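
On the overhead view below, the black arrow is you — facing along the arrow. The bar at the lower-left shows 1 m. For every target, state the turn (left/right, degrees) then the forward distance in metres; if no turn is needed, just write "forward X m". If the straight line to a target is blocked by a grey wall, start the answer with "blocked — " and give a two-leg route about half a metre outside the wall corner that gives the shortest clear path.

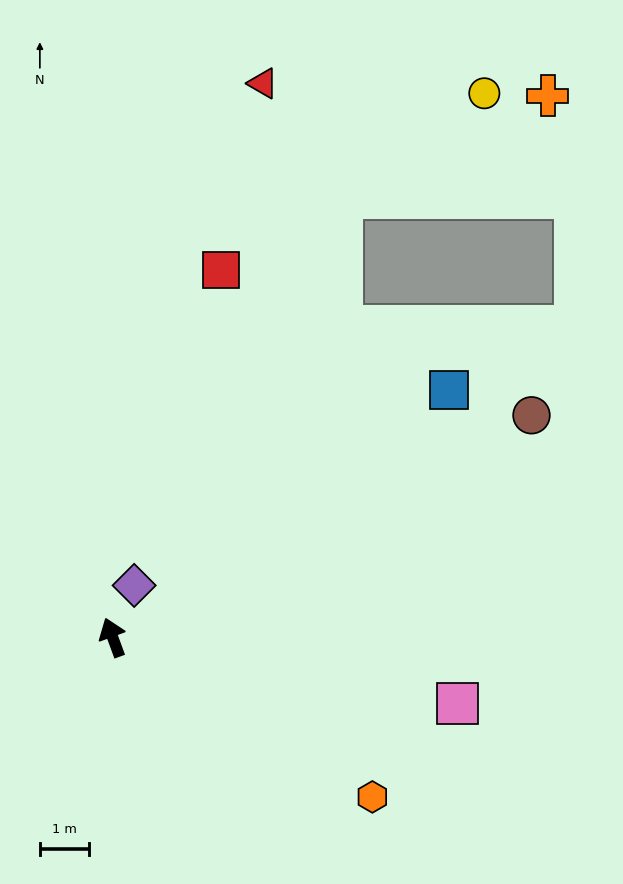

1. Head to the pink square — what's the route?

turn right 121°, forward 7.1 m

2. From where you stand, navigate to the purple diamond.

turn right 43°, forward 1.1 m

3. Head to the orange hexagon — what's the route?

turn right 142°, forward 6.2 m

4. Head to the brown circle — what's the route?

turn right 82°, forward 9.6 m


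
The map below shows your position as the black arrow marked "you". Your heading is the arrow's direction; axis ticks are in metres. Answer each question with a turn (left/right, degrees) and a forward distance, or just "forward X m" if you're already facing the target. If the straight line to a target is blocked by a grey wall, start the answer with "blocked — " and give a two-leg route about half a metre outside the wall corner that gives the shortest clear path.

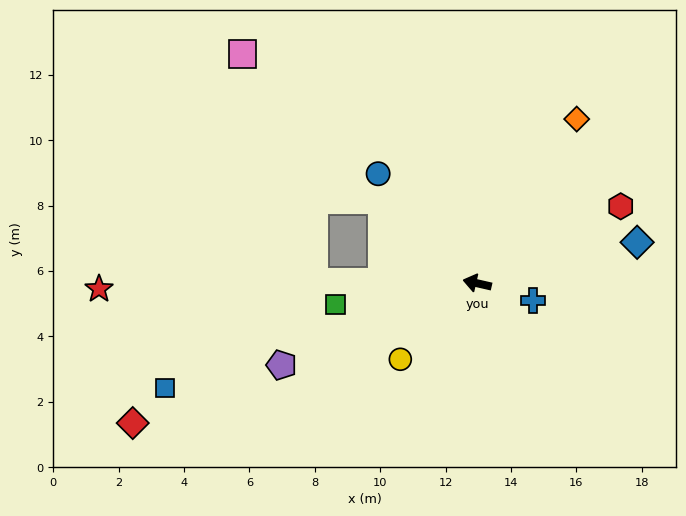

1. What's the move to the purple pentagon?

turn left 36°, forward 6.5 m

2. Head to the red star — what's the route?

turn left 14°, forward 11.6 m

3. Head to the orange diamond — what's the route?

turn right 108°, forward 5.9 m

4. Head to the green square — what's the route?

turn left 21°, forward 4.4 m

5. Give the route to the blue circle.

turn right 35°, forward 4.5 m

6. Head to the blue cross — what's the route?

turn left 176°, forward 1.8 m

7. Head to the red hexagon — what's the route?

turn right 139°, forward 5.0 m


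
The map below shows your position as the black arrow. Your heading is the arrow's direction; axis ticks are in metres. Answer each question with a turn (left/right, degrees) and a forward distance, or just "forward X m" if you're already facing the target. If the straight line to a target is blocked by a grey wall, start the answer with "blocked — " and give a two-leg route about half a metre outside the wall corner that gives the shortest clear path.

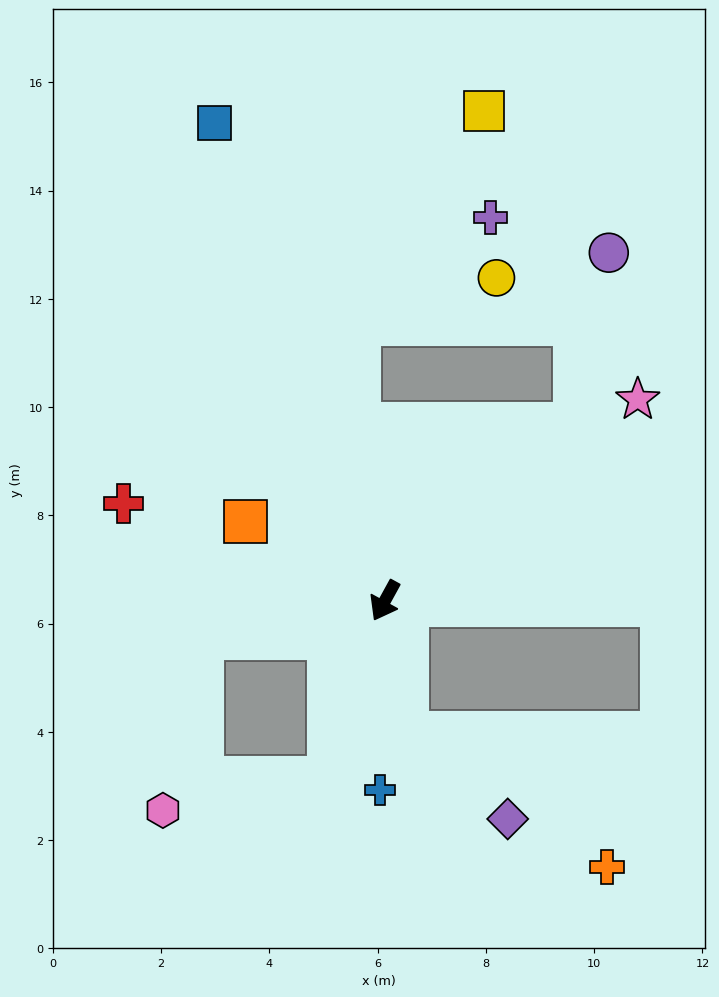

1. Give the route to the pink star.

turn left 157°, forward 6.0 m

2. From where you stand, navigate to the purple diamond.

blocked — turn left 38°, forward 2.5 m, then turn left 41°, forward 2.4 m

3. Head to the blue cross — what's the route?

turn left 27°, forward 3.5 m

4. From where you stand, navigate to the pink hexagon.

blocked — turn left 12°, forward 3.4 m, then turn right 63°, forward 3.1 m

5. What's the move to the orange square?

turn right 91°, forward 3.0 m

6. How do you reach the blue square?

turn right 132°, forward 9.4 m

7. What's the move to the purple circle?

blocked — turn left 161°, forward 4.8 m, then turn left 37°, forward 3.2 m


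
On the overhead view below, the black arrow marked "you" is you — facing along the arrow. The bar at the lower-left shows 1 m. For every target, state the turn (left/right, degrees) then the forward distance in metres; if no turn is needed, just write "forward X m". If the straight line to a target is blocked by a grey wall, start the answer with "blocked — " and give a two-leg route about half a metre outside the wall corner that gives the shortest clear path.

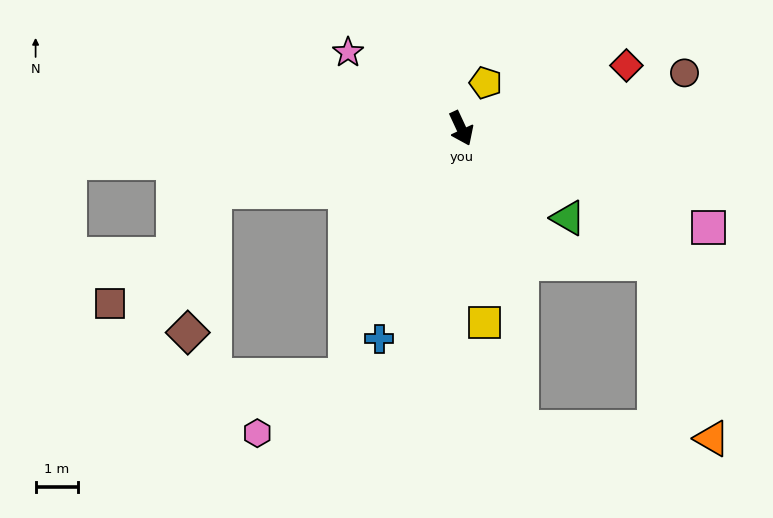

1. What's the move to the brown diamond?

blocked — turn right 101°, forward 6.1 m, then turn left 66°, forward 3.4 m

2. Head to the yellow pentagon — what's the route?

turn left 127°, forward 1.2 m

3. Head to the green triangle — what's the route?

turn left 25°, forward 3.3 m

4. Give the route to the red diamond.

turn left 86°, forward 4.2 m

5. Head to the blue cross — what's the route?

turn right 46°, forward 5.4 m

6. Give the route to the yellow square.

turn right 18°, forward 4.6 m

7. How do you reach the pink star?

turn right 149°, forward 3.2 m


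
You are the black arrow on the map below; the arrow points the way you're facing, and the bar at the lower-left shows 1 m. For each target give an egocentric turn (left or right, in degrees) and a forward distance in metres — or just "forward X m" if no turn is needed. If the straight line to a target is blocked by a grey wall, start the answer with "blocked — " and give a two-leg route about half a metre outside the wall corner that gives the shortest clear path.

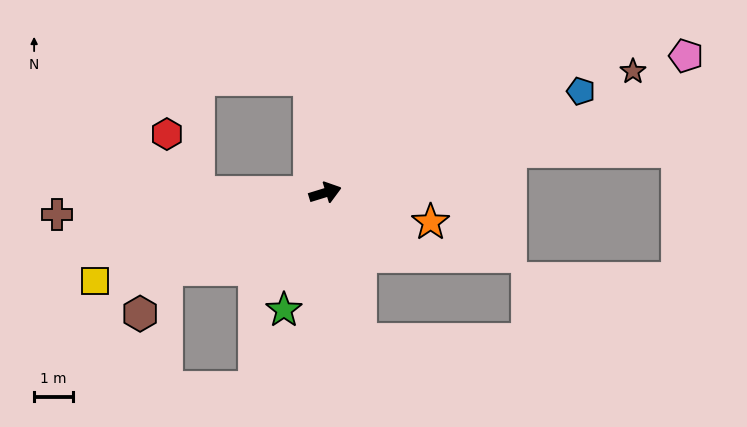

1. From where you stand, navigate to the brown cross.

turn left 167°, forward 7.0 m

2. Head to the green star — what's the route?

turn right 127°, forward 3.2 m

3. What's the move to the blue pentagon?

turn left 5°, forward 7.1 m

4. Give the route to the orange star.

turn right 33°, forward 2.8 m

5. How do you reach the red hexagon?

blocked — turn left 162°, forward 3.3 m, then turn right 60°, forward 1.7 m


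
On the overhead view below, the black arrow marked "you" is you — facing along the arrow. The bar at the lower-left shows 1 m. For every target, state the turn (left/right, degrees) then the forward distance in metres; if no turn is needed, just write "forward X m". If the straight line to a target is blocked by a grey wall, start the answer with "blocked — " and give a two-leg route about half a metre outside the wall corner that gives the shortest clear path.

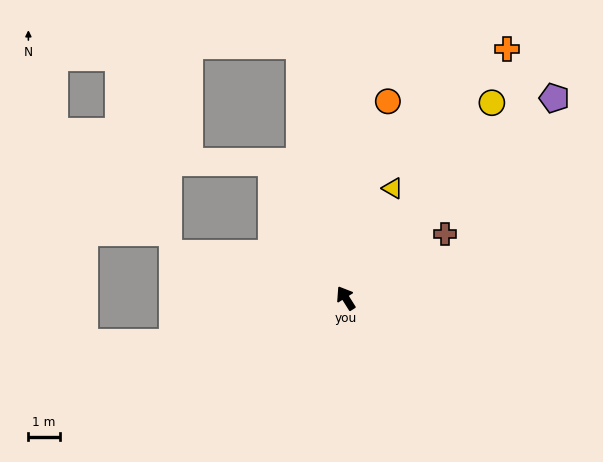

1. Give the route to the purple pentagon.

turn right 78°, forward 9.3 m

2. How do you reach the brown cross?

turn right 89°, forward 3.8 m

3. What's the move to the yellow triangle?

turn right 55°, forward 3.8 m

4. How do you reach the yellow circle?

turn right 69°, forward 7.8 m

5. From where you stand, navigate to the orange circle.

turn right 44°, forward 6.5 m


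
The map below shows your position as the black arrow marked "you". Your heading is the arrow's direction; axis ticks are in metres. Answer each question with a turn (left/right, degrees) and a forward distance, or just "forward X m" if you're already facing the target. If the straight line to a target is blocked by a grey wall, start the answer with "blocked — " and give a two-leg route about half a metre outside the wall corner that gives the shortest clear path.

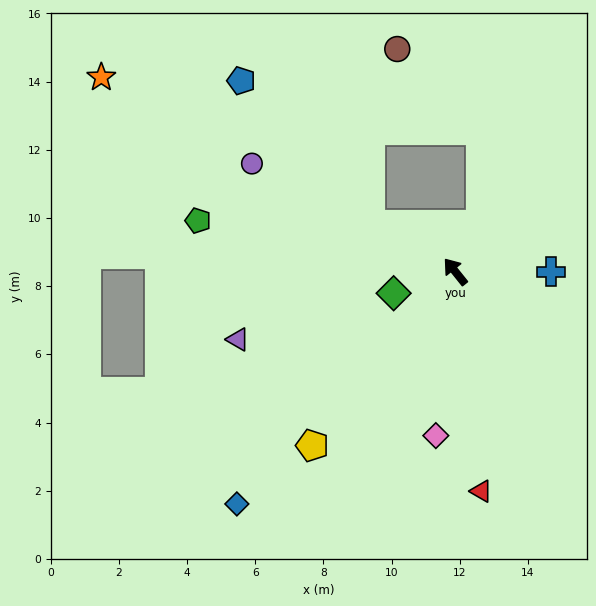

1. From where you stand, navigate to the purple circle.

turn left 23°, forward 6.8 m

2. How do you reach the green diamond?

turn left 71°, forward 1.9 m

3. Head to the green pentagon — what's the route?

turn left 40°, forward 7.7 m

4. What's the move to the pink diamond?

turn left 135°, forward 4.8 m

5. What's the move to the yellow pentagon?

turn left 102°, forward 6.6 m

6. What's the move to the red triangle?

turn left 148°, forward 6.5 m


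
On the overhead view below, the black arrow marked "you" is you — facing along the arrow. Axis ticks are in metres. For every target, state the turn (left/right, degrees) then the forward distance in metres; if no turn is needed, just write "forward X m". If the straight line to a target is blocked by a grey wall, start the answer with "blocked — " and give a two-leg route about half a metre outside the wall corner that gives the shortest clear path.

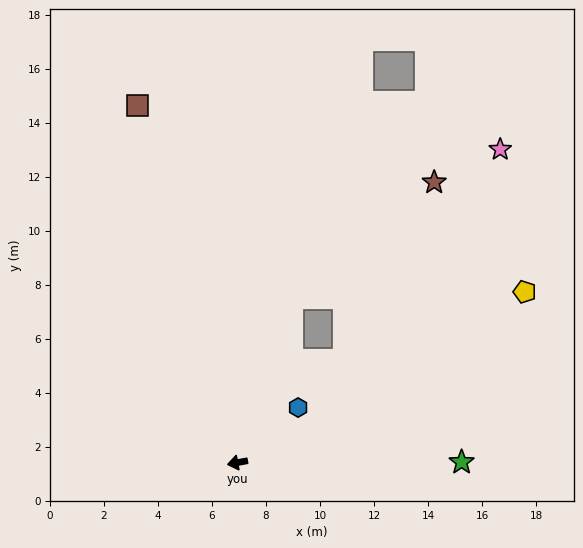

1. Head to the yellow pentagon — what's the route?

turn right 160°, forward 12.4 m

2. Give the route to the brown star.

blocked — turn right 119°, forward 6.4 m, then turn right 32°, forward 6.8 m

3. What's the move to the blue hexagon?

turn right 148°, forward 3.0 m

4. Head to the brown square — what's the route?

turn right 85°, forward 13.7 m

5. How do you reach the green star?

turn left 169°, forward 8.3 m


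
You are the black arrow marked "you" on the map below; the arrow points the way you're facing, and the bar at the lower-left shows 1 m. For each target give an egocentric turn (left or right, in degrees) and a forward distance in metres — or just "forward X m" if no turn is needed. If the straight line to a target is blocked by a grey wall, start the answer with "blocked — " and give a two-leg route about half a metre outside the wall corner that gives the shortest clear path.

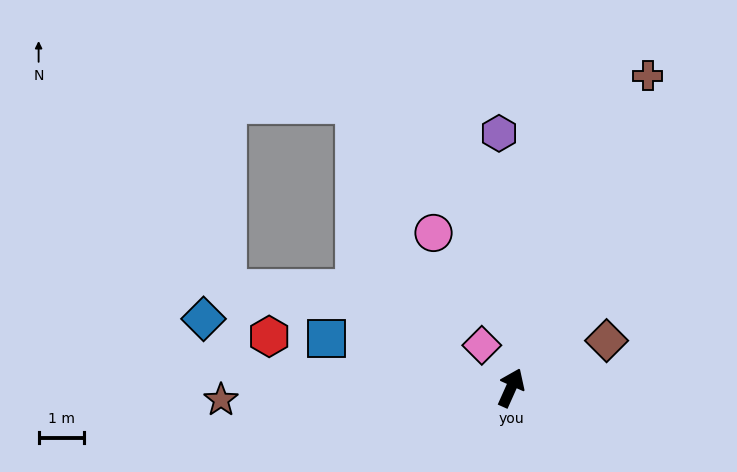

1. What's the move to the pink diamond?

turn left 59°, forward 1.1 m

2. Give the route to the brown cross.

forward 7.4 m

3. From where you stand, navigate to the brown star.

turn left 116°, forward 6.3 m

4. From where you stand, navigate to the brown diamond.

turn right 40°, forward 2.3 m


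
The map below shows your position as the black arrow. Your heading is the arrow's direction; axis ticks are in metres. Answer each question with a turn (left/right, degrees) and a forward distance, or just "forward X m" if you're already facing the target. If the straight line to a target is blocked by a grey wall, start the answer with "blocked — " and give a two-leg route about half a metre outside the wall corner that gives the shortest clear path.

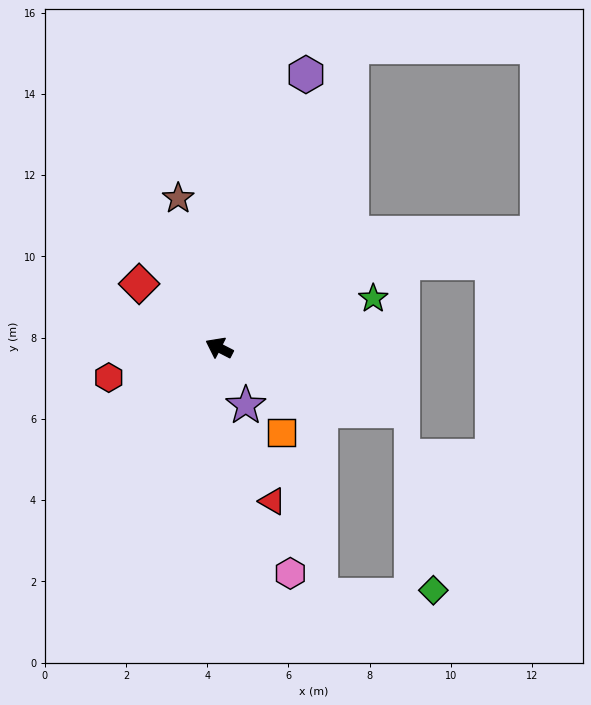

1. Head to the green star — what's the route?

turn right 135°, forward 4.0 m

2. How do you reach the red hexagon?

turn left 42°, forward 2.8 m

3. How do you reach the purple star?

turn left 142°, forward 1.6 m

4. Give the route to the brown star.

turn right 48°, forward 3.8 m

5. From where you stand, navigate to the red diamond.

turn right 11°, forward 2.5 m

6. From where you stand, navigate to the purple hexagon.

turn right 80°, forward 7.1 m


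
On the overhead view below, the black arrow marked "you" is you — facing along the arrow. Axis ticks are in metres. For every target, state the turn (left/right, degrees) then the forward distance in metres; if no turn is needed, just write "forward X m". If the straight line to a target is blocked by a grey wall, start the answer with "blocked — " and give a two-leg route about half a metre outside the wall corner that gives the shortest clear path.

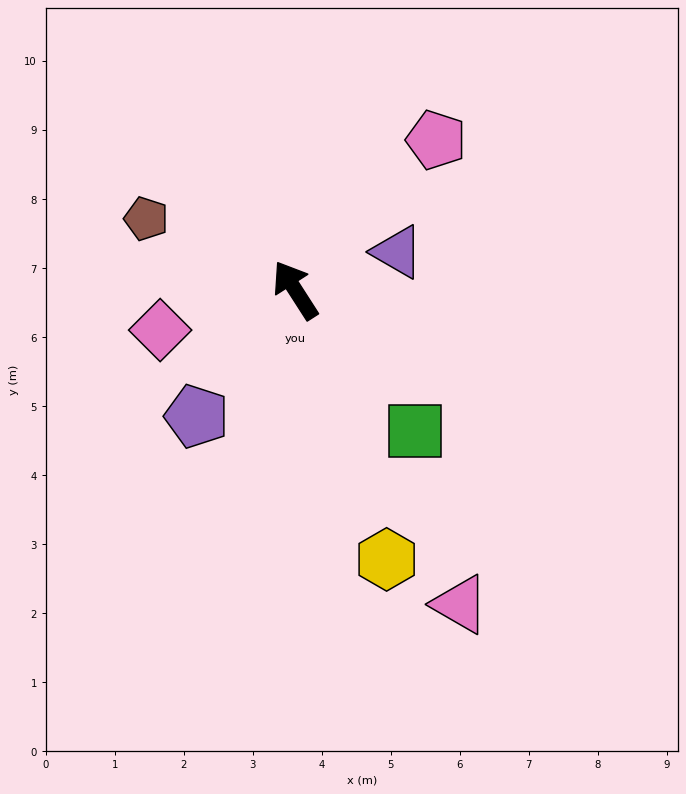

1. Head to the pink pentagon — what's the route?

turn right 76°, forward 3.0 m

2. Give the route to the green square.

turn right 172°, forward 2.7 m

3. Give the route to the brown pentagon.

turn left 32°, forward 2.4 m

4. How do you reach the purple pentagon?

turn left 109°, forward 2.3 m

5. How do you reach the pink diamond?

turn left 74°, forward 2.0 m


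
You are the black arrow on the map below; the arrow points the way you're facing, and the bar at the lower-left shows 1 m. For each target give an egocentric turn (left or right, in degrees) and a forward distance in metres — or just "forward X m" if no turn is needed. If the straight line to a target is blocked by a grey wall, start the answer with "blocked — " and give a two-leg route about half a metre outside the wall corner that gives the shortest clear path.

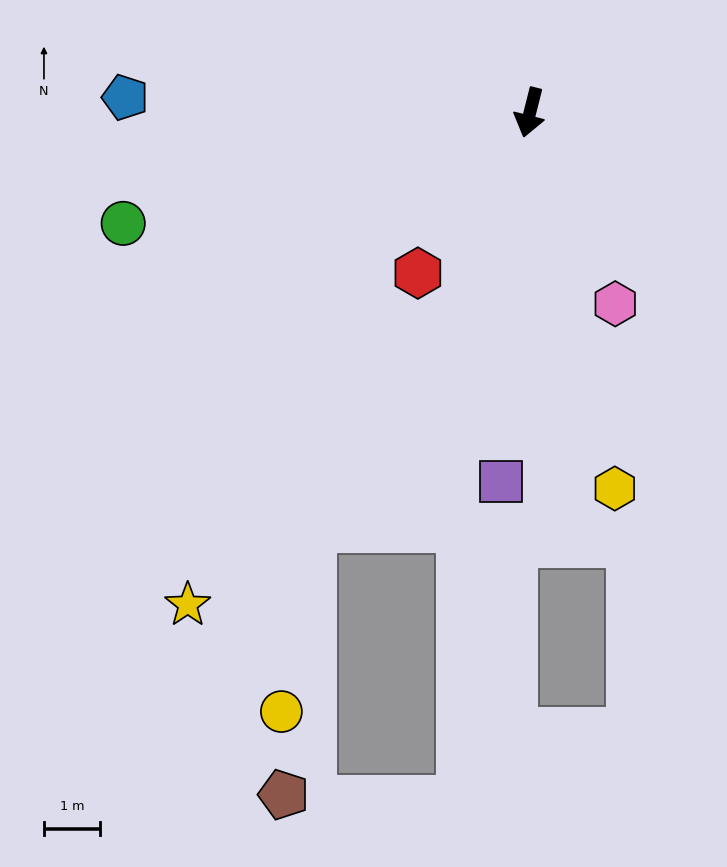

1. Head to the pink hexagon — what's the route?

turn left 38°, forward 3.7 m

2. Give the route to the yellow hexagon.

turn left 27°, forward 6.8 m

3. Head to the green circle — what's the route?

turn right 61°, forward 7.5 m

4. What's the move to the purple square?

turn left 10°, forward 6.6 m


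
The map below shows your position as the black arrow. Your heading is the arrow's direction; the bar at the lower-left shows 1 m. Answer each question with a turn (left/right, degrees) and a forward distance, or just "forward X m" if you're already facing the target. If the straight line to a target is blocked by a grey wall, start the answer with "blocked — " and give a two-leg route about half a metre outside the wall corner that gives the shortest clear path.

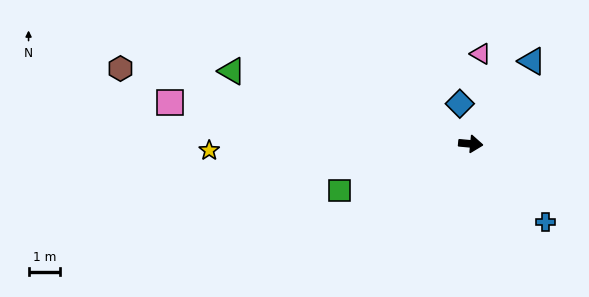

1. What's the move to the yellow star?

turn right 173°, forward 8.3 m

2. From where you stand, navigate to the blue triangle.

turn left 59°, forward 3.3 m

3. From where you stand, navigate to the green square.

turn right 155°, forward 4.4 m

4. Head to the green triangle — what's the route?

turn left 168°, forward 7.9 m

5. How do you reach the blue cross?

turn right 41°, forward 3.4 m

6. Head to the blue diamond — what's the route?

turn left 110°, forward 1.3 m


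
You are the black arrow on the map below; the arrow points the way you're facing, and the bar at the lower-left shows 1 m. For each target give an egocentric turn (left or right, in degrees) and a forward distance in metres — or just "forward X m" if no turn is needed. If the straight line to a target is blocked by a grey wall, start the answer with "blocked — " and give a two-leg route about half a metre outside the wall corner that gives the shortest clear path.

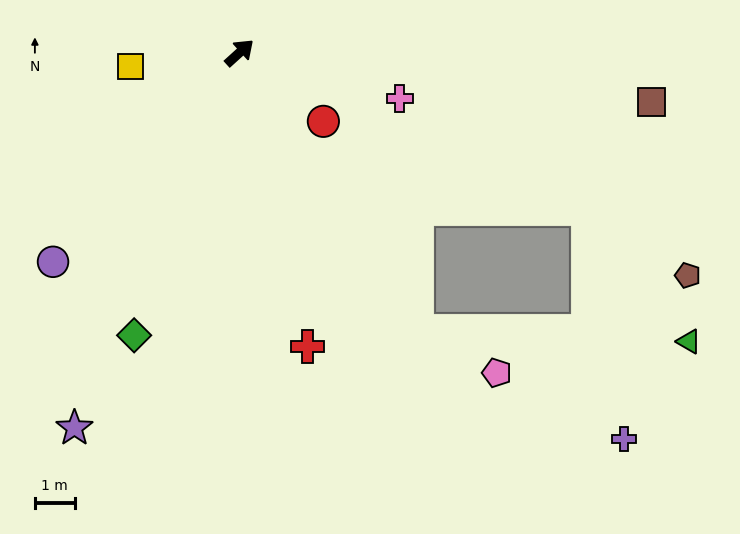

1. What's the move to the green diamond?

turn right 153°, forward 7.6 m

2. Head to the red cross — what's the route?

turn right 119°, forward 7.6 m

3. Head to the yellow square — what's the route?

turn left 145°, forward 2.8 m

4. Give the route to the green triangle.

blocked — turn right 66°, forward 9.6 m, then turn right 29°, forward 4.2 m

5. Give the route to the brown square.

turn right 49°, forward 10.5 m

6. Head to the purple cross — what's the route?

blocked — turn right 66°, forward 9.6 m, then turn right 57°, forward 5.9 m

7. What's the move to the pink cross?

turn right 58°, forward 4.2 m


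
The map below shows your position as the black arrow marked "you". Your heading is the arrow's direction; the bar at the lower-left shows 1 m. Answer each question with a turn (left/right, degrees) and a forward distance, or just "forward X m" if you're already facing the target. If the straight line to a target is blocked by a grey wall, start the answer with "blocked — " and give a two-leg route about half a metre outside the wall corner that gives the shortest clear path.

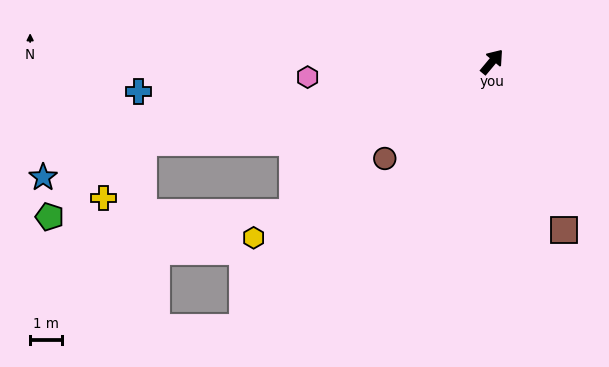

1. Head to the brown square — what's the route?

turn right 117°, forward 5.7 m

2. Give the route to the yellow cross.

blocked — turn left 143°, forward 11.1 m, then turn left 41°, forward 2.1 m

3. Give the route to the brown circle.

turn left 172°, forward 4.5 m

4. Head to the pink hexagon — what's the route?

turn left 135°, forward 5.8 m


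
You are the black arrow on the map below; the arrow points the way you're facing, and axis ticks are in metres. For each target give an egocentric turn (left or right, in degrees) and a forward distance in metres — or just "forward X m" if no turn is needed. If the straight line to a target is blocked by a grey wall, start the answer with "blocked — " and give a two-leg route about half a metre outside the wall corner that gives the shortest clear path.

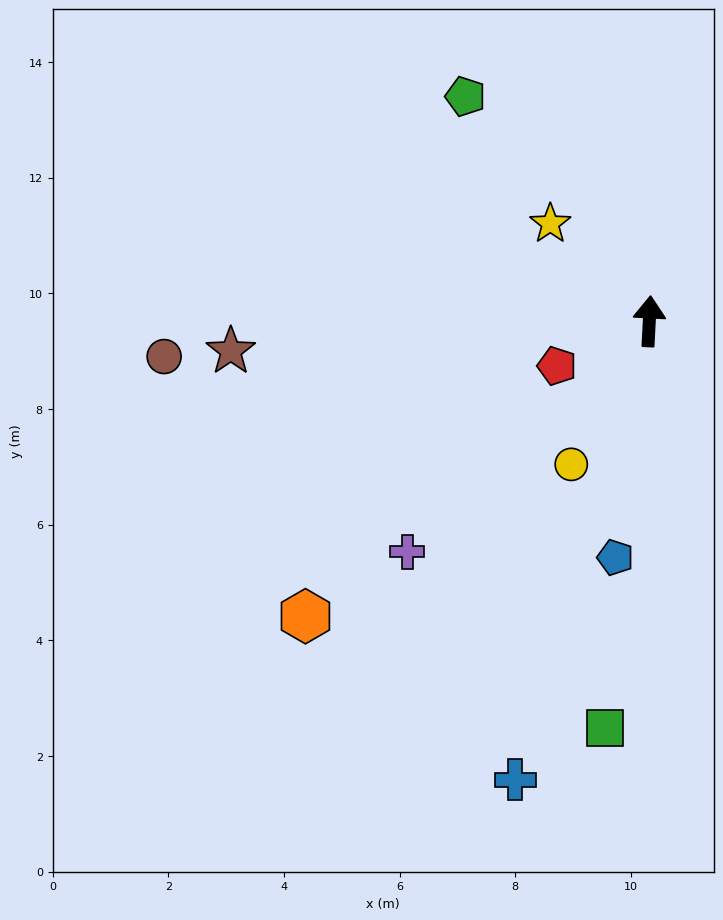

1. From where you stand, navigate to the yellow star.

turn left 48°, forward 2.4 m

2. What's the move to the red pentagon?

turn left 119°, forward 1.8 m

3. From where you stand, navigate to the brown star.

turn left 97°, forward 7.3 m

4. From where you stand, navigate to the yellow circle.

turn left 154°, forward 2.8 m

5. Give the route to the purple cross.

turn left 137°, forward 5.8 m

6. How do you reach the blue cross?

turn left 167°, forward 8.3 m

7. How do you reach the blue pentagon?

turn left 175°, forward 4.1 m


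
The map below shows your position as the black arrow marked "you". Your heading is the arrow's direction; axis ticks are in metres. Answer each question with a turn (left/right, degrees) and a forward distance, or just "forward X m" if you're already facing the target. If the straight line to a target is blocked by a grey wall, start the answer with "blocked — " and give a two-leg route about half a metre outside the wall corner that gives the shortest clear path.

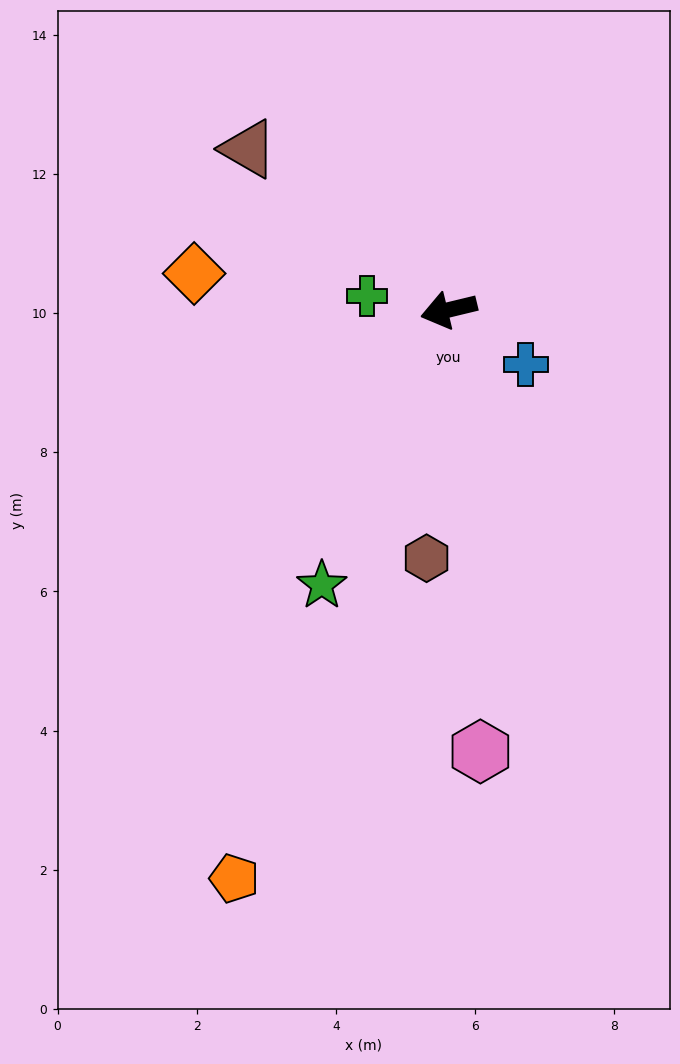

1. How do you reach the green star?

turn left 52°, forward 4.4 m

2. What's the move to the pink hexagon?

turn left 81°, forward 6.4 m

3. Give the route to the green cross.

turn right 23°, forward 1.2 m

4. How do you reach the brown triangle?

turn right 52°, forward 3.7 m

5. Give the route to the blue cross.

turn left 131°, forward 1.4 m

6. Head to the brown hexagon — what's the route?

turn left 71°, forward 3.6 m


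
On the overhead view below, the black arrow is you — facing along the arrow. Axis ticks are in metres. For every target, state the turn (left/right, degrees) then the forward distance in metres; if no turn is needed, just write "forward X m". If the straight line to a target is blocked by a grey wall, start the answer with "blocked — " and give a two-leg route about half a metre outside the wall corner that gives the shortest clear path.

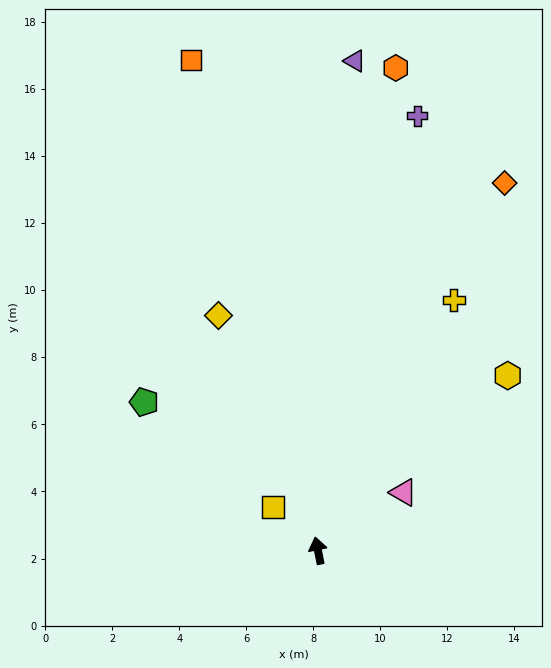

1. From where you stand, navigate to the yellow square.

turn left 34°, forward 1.9 m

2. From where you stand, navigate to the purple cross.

turn right 24°, forward 13.3 m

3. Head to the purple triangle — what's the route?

turn right 16°, forward 14.6 m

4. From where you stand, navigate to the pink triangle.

turn right 67°, forward 3.1 m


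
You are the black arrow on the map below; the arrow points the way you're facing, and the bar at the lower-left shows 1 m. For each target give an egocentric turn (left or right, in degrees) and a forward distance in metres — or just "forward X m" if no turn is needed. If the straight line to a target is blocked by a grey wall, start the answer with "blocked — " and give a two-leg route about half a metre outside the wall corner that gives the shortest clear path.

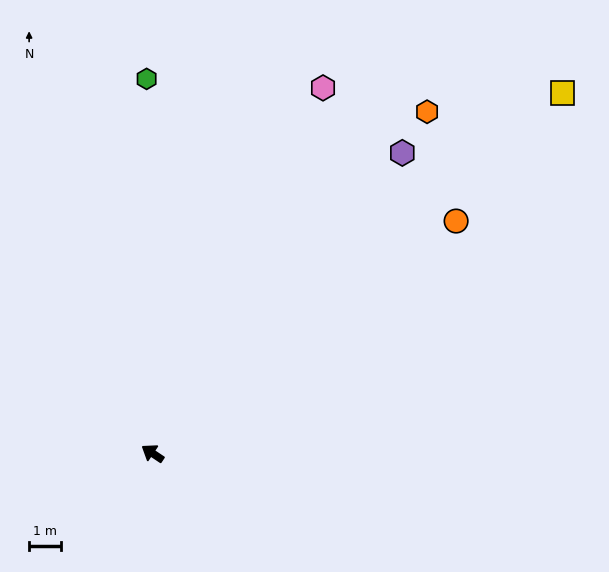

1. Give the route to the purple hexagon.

turn right 96°, forward 12.2 m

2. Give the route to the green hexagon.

turn right 55°, forward 11.7 m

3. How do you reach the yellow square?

turn right 105°, forward 17.1 m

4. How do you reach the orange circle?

turn right 109°, forward 12.0 m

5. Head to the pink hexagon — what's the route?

turn right 81°, forward 12.6 m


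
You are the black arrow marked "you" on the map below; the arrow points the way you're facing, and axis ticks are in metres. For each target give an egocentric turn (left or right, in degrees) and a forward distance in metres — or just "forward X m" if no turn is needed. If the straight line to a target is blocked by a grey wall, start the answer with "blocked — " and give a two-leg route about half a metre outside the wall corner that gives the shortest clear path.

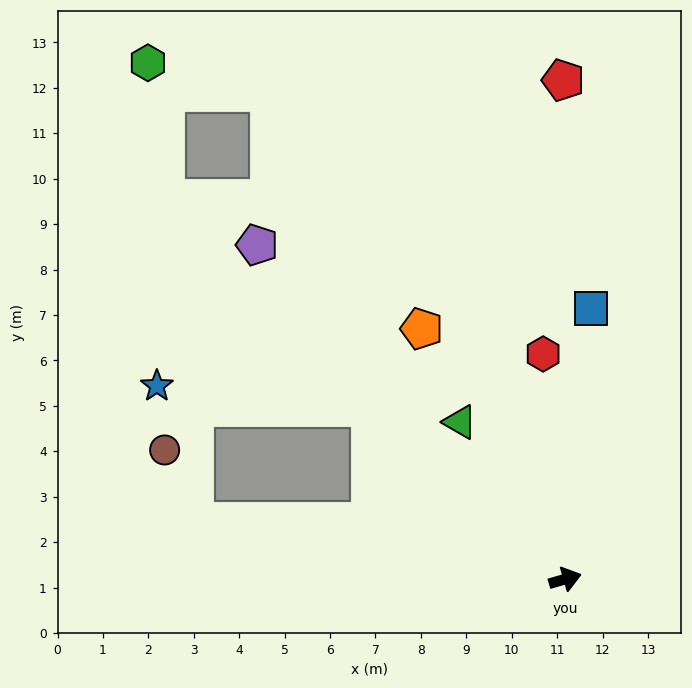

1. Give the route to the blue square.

turn left 68°, forward 6.0 m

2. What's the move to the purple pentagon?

turn left 116°, forward 10.0 m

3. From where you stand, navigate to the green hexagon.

blocked — turn left 120°, forward 12.1 m, then turn right 39°, forward 3.0 m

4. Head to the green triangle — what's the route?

turn left 108°, forward 4.2 m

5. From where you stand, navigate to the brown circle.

blocked — turn left 155°, forward 8.3 m, then turn right 58°, forward 1.7 m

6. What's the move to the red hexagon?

turn left 79°, forward 5.0 m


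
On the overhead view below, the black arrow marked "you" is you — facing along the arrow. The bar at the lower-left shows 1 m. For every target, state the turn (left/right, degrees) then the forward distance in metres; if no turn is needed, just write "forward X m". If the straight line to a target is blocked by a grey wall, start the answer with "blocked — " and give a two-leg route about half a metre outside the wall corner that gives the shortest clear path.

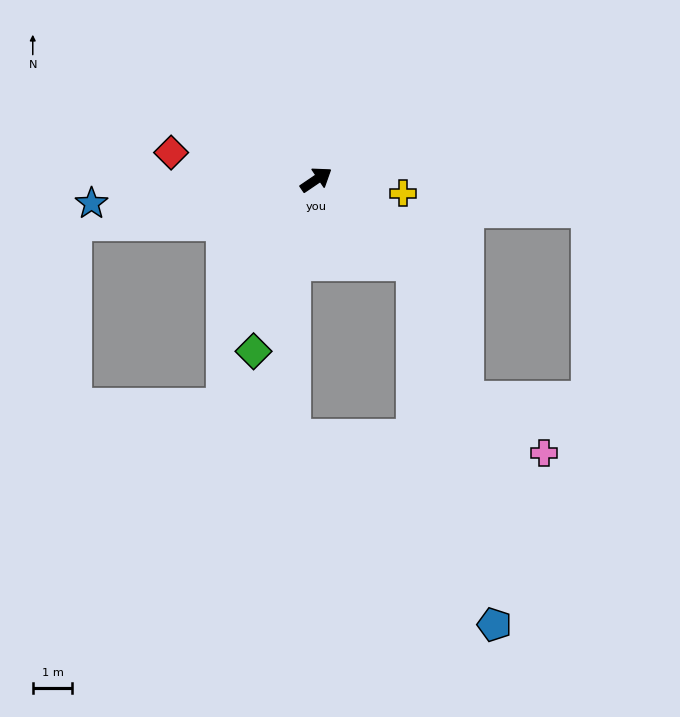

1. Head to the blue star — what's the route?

turn left 152°, forward 5.7 m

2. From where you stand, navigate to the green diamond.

turn right 144°, forward 4.6 m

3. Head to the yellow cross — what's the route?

turn right 43°, forward 2.2 m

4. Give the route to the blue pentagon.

blocked — turn right 75°, forward 3.2 m, then turn right 36°, forward 9.4 m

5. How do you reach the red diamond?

turn left 135°, forward 3.7 m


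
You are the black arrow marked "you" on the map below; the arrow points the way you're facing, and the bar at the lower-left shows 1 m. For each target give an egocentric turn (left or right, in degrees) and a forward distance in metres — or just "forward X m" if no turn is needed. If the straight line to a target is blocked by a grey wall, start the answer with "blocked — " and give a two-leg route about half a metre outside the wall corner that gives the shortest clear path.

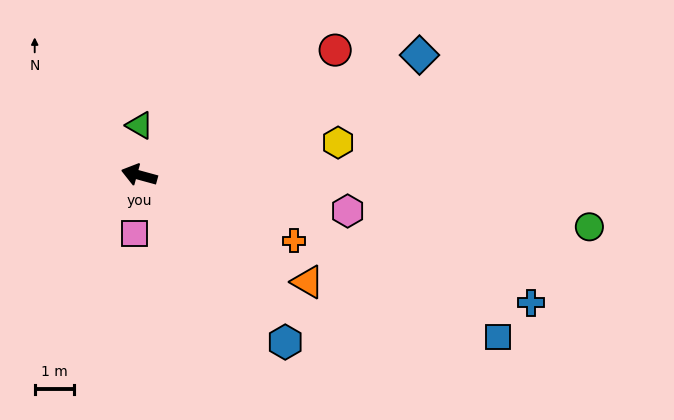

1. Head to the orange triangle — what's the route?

turn left 163°, forward 5.1 m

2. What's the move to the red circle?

turn right 132°, forward 5.9 m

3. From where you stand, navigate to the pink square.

turn left 100°, forward 1.5 m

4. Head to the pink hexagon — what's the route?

turn right 174°, forward 5.4 m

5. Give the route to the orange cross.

turn left 172°, forward 4.3 m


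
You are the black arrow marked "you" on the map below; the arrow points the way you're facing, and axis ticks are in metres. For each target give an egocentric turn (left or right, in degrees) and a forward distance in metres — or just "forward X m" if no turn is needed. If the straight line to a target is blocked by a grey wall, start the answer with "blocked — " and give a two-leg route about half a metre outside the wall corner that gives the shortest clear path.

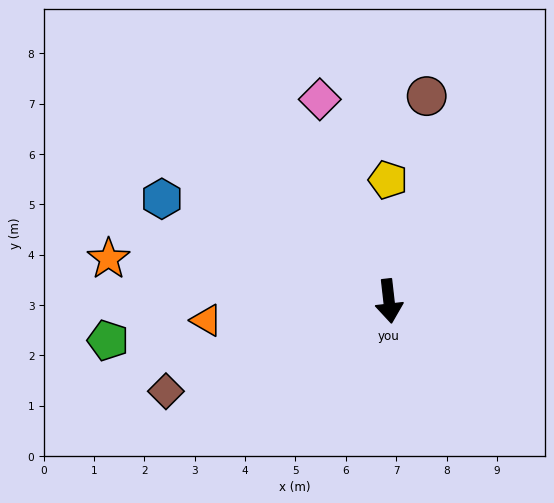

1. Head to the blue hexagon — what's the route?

turn right 121°, forward 4.9 m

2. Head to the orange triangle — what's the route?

turn right 90°, forward 3.6 m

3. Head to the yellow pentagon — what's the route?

turn left 174°, forward 2.4 m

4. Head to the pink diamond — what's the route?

turn right 168°, forward 4.2 m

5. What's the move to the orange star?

turn right 105°, forward 5.6 m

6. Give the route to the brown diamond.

turn right 74°, forward 4.8 m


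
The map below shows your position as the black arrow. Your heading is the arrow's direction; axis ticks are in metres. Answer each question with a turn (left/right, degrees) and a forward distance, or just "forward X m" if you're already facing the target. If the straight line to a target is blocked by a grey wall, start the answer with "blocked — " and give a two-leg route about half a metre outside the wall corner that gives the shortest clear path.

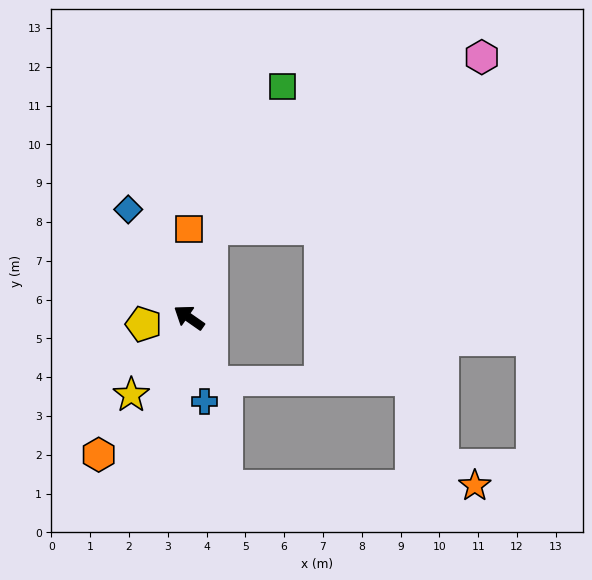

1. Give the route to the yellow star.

turn left 88°, forward 2.5 m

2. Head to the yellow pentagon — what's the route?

turn left 43°, forward 1.2 m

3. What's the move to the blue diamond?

turn right 26°, forward 3.2 m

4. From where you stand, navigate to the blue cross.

turn left 135°, forward 2.2 m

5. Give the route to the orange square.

turn right 55°, forward 2.3 m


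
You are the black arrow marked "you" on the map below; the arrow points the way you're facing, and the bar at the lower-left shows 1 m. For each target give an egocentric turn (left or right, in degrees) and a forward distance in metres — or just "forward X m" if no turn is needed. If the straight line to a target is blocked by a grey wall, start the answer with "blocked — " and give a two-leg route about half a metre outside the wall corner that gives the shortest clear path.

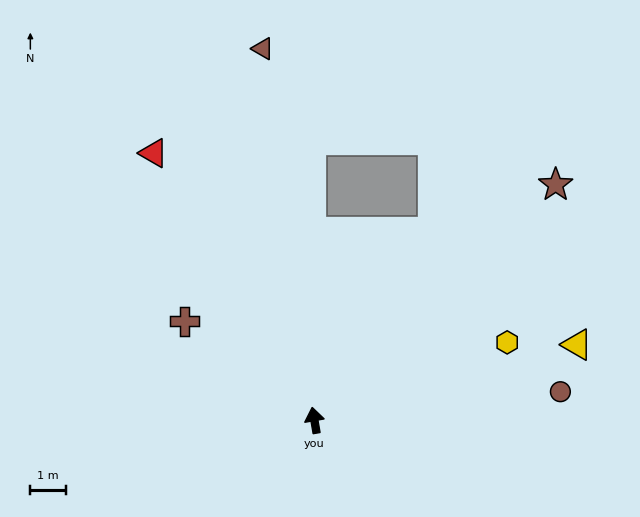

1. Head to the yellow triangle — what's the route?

turn right 84°, forward 7.7 m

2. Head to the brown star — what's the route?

turn right 55°, forward 9.5 m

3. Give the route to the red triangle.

turn left 21°, forward 8.8 m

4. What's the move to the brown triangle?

forward 10.5 m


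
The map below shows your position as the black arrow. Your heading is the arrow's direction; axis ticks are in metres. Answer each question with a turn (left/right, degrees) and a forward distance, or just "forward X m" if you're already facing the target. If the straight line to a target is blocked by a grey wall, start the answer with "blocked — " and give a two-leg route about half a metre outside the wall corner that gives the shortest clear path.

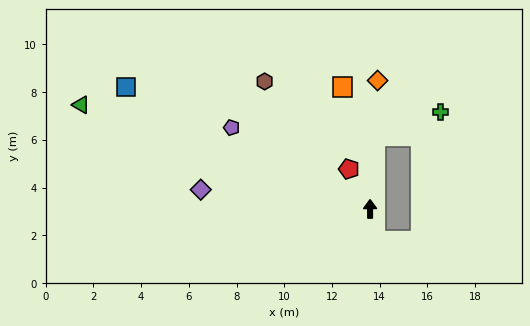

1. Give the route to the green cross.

blocked — turn right 4°, forward 3.1 m, then turn right 66°, forward 2.9 m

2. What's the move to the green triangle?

turn left 70°, forward 12.9 m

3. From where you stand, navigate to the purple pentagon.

turn left 59°, forward 6.7 m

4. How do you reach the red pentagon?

turn left 28°, forward 1.9 m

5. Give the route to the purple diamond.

turn left 83°, forward 7.1 m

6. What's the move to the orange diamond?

turn right 4°, forward 5.4 m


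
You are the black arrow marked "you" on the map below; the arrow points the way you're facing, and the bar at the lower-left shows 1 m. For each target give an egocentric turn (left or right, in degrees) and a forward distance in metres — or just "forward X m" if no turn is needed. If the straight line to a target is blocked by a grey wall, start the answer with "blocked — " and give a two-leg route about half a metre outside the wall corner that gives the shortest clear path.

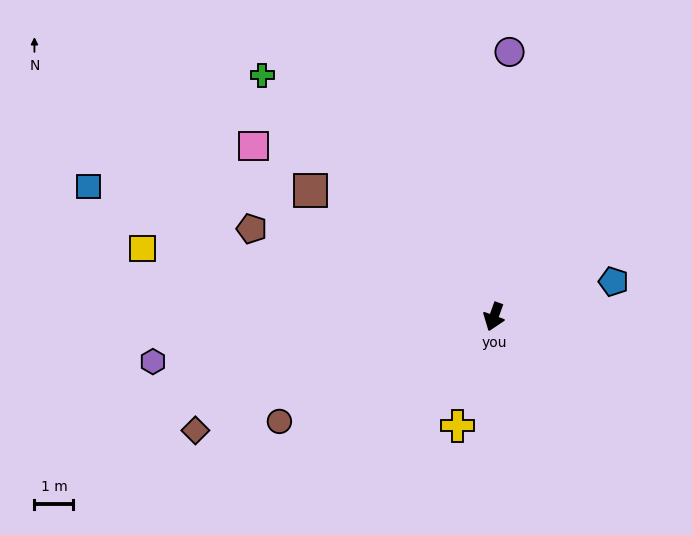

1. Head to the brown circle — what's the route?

turn right 44°, forward 6.1 m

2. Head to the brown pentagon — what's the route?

turn right 90°, forward 6.6 m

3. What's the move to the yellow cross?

forward 3.0 m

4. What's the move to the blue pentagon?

turn left 126°, forward 3.2 m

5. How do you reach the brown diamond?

turn right 49°, forward 8.2 m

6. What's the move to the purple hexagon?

turn right 63°, forward 8.8 m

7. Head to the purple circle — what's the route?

turn right 164°, forward 6.8 m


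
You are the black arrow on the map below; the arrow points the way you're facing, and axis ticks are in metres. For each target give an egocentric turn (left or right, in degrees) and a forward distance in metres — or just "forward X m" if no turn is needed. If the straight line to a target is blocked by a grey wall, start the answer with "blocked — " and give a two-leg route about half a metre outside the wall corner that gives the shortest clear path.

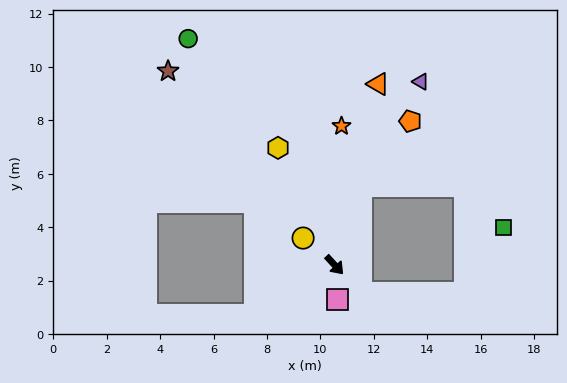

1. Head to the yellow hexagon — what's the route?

turn left 163°, forward 4.9 m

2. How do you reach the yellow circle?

turn right 173°, forward 1.6 m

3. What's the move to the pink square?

turn right 38°, forward 1.3 m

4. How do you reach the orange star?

turn left 135°, forward 5.2 m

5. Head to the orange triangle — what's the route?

turn left 124°, forward 7.0 m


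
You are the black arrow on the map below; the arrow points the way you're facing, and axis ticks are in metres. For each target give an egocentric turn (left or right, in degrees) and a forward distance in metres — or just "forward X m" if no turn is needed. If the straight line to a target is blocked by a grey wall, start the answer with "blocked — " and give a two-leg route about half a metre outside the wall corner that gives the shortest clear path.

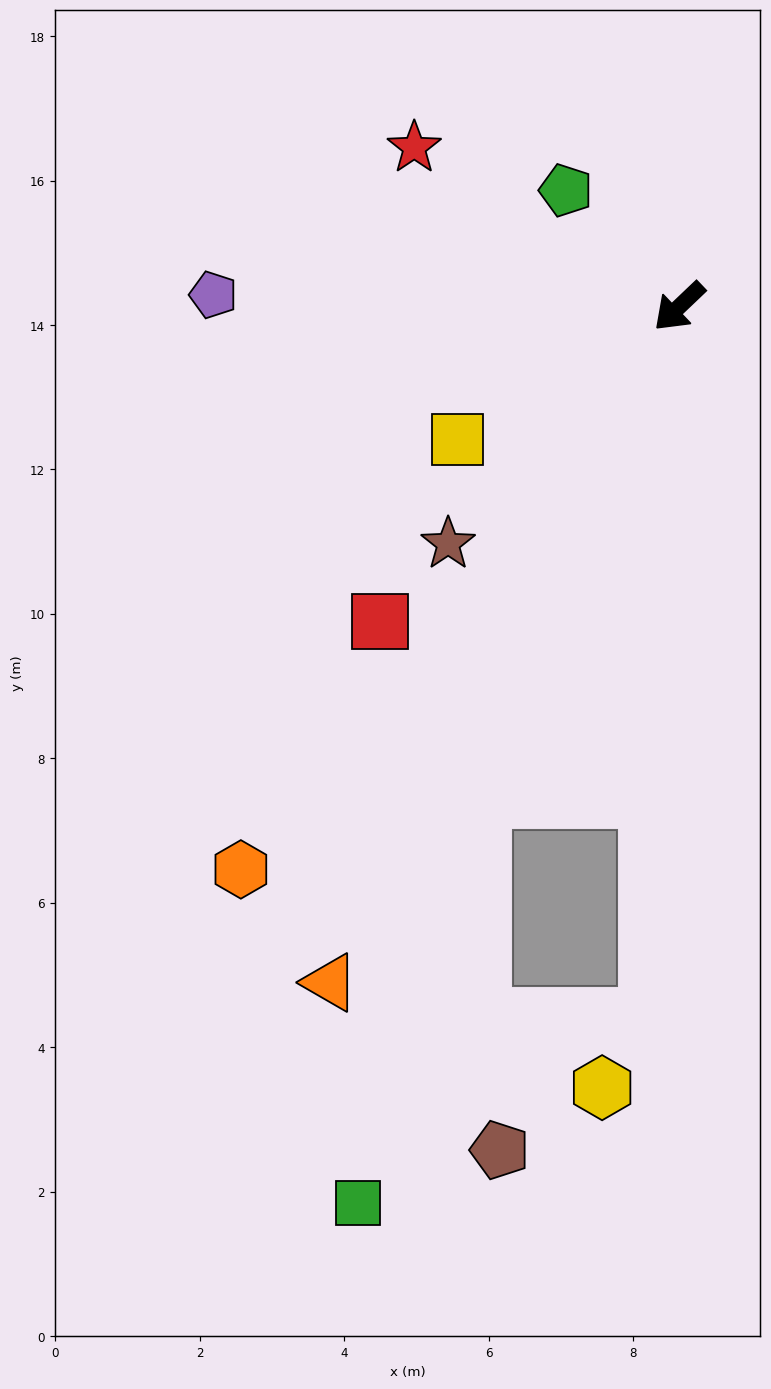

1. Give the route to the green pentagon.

turn right 89°, forward 2.2 m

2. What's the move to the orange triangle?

turn left 19°, forward 10.5 m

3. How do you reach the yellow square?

turn right 13°, forward 3.6 m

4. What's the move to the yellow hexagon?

blocked — turn left 44°, forward 9.9 m, then turn right 32°, forward 1.2 m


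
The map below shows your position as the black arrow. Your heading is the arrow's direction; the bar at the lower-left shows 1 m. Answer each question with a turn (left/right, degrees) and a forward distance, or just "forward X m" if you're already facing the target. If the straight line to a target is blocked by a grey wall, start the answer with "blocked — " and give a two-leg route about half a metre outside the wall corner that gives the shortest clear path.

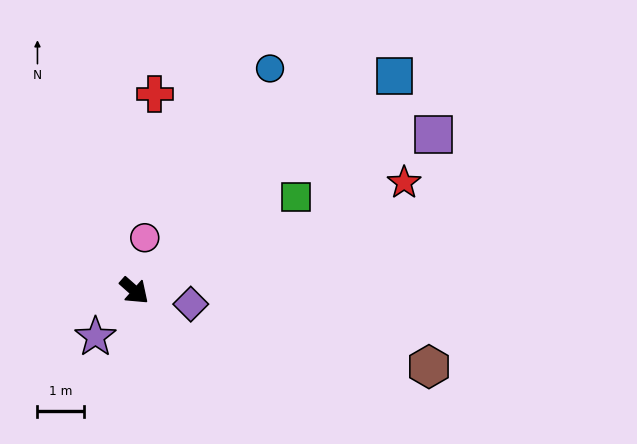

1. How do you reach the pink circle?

turn left 120°, forward 1.2 m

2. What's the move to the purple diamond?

turn left 28°, forward 1.3 m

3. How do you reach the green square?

turn left 72°, forward 4.0 m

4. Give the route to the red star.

turn left 63°, forward 6.3 m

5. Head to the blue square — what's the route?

turn left 81°, forward 7.3 m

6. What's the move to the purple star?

turn right 89°, forward 1.3 m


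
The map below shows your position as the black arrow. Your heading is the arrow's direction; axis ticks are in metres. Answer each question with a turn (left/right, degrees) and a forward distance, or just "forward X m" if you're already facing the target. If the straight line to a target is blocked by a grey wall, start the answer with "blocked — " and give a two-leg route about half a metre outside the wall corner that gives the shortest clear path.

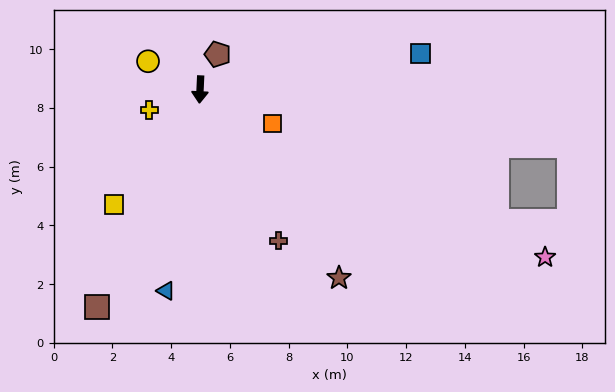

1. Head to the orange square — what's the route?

turn left 67°, forward 2.7 m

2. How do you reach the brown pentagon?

turn left 156°, forward 1.3 m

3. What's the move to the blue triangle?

turn right 7°, forward 6.9 m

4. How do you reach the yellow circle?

turn right 116°, forward 2.0 m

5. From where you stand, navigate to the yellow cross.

turn right 65°, forward 1.9 m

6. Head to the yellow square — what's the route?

turn right 34°, forward 4.9 m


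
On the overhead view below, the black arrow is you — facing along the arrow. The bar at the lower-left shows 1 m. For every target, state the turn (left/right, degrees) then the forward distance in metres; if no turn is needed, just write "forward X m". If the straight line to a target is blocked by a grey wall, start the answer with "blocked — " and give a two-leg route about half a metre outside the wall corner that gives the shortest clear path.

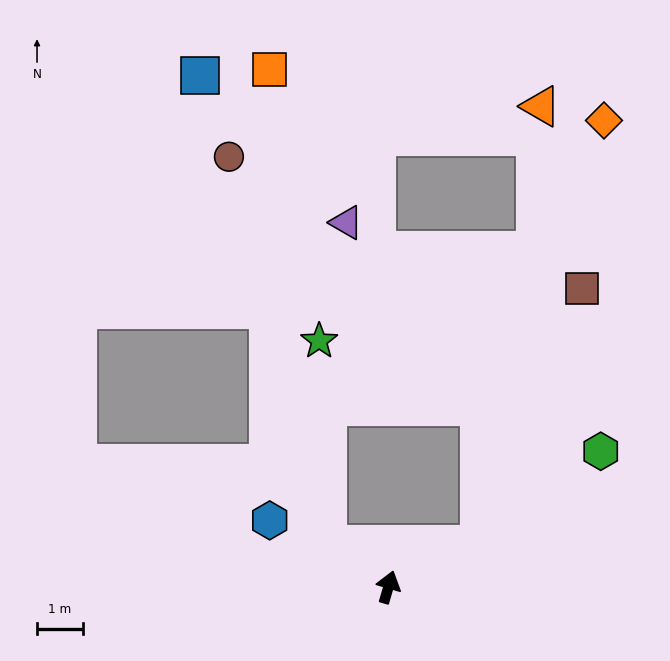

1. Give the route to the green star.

blocked — turn left 72°, forward 1.6 m, then turn right 54°, forward 4.5 m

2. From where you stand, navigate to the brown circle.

blocked — turn left 72°, forward 1.6 m, then turn right 42°, forward 8.8 m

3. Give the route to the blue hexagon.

turn left 77°, forward 3.0 m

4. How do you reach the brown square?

blocked — turn right 49°, forward 2.2 m, then turn left 43°, forward 6.0 m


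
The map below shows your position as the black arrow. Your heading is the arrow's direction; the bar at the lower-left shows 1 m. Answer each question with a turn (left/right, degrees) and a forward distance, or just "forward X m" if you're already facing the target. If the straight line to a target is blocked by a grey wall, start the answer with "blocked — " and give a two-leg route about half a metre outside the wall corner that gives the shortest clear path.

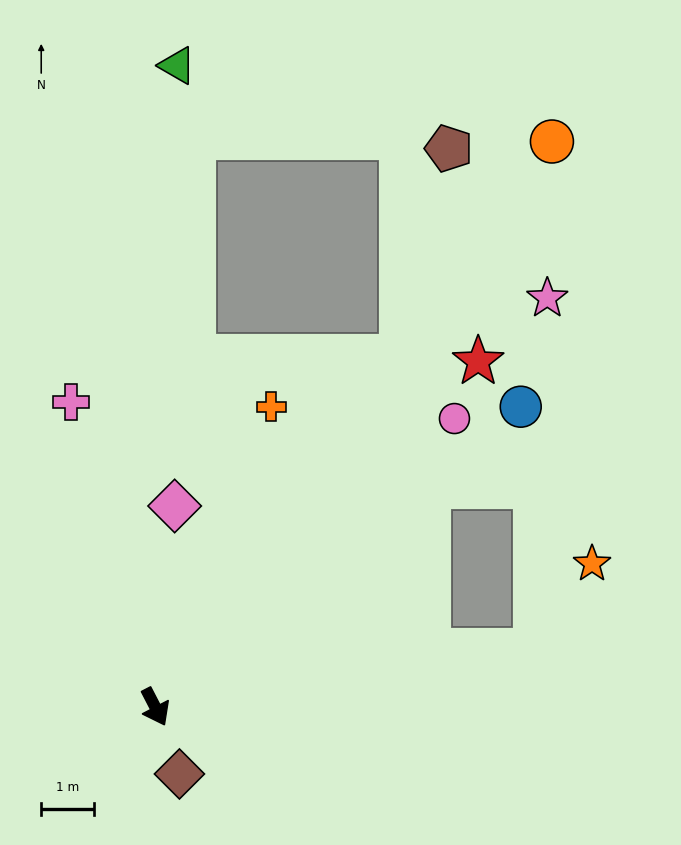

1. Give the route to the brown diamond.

turn right 7°, forward 1.4 m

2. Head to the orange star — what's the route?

blocked — turn left 71°, forward 7.3 m, then turn left 49°, forward 2.0 m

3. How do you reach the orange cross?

turn left 131°, forward 6.1 m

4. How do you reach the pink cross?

turn left 168°, forward 6.0 m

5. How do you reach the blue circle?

turn left 102°, forward 9.0 m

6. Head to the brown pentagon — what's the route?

blocked — turn left 117°, forward 8.1 m, then turn left 23°, forward 4.1 m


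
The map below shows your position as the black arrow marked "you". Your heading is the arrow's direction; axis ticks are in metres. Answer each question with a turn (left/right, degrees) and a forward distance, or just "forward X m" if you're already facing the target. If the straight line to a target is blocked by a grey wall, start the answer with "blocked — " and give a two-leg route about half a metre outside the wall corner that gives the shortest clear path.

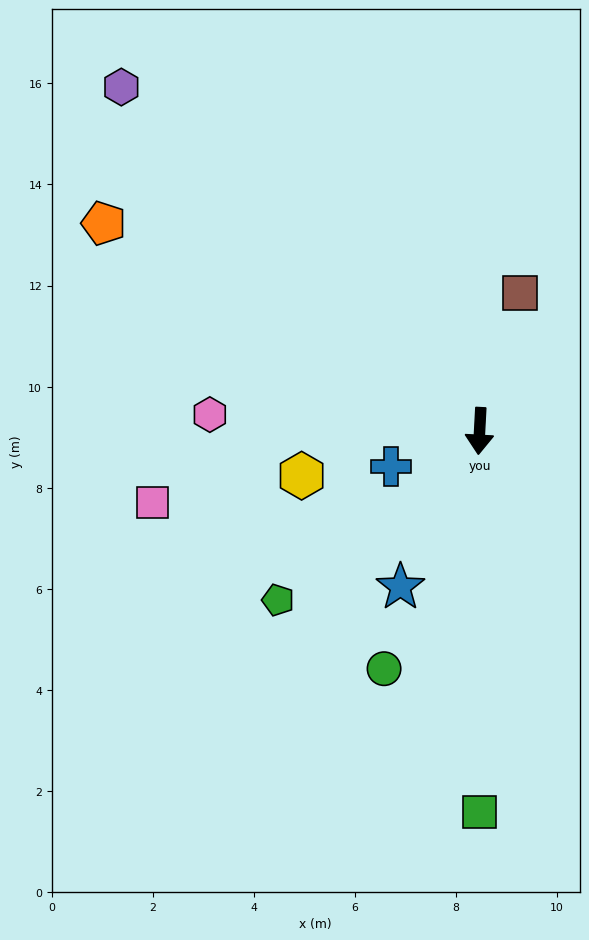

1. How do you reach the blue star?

turn right 24°, forward 3.5 m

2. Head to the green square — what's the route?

turn left 3°, forward 7.5 m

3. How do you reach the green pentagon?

turn right 47°, forward 5.2 m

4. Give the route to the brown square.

turn left 167°, forward 2.8 m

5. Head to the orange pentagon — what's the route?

turn right 116°, forward 8.5 m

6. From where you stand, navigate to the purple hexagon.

turn right 131°, forward 9.8 m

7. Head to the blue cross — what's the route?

turn right 65°, forward 1.9 m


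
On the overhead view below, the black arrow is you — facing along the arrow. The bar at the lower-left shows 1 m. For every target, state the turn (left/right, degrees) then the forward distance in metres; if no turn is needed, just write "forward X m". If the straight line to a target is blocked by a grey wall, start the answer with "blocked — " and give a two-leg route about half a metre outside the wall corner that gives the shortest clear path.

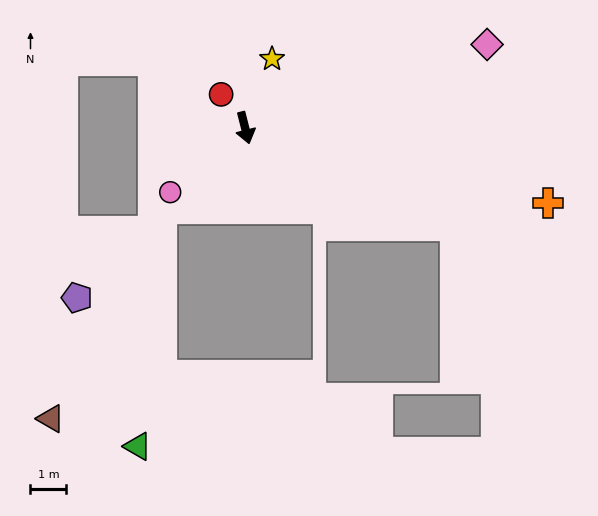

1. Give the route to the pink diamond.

turn left 95°, forward 7.2 m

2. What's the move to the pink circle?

turn right 64°, forward 2.8 m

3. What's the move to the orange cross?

turn left 62°, forward 8.7 m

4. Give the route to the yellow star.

turn left 144°, forward 2.1 m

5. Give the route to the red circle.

turn right 159°, forward 1.2 m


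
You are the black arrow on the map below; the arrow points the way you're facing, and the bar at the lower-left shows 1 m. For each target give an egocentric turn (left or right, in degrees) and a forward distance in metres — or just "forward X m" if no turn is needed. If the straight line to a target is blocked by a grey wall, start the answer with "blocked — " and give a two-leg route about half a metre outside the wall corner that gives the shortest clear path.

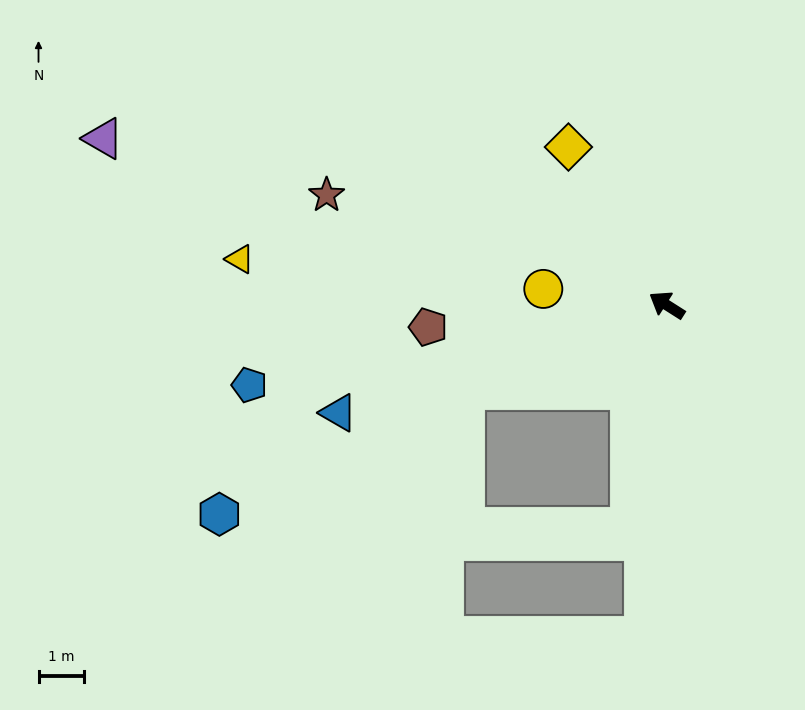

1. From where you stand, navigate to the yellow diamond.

turn right 26°, forward 4.1 m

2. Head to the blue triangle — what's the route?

turn left 51°, forward 7.5 m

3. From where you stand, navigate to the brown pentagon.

turn left 38°, forward 5.2 m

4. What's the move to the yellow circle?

turn left 25°, forward 2.7 m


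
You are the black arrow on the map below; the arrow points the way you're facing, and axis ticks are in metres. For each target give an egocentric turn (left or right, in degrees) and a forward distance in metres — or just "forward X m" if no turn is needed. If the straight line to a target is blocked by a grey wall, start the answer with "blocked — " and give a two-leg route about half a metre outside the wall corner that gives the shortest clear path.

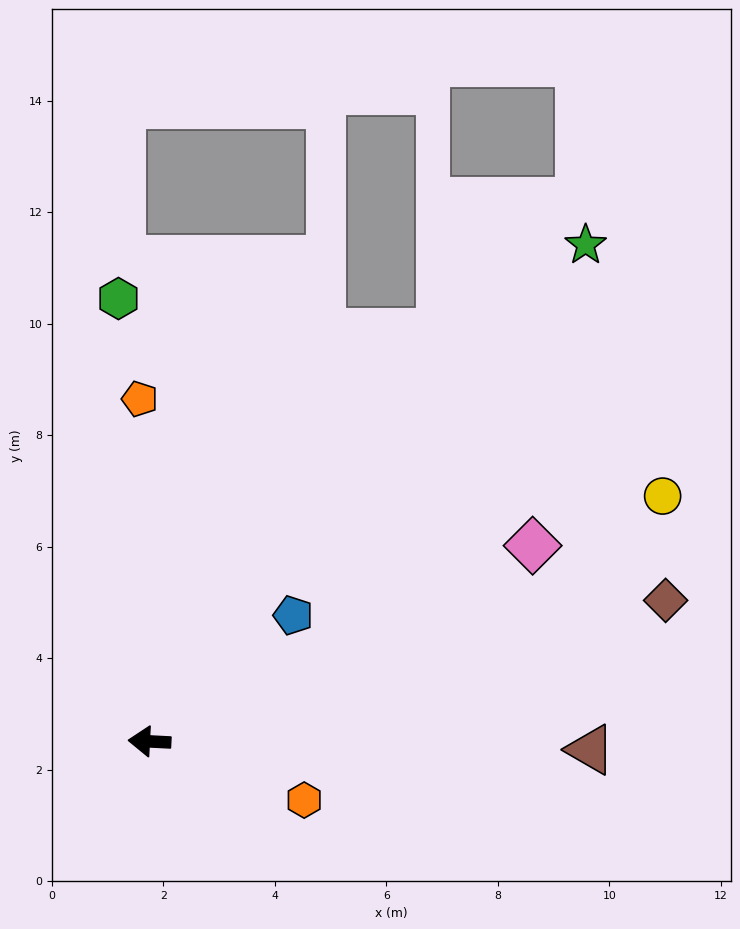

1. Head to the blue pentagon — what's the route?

turn right 136°, forward 3.4 m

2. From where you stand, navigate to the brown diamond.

turn right 162°, forward 9.6 m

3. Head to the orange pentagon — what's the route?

turn right 85°, forward 6.1 m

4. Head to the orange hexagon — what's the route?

turn left 162°, forward 3.0 m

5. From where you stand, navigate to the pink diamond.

turn right 150°, forward 7.7 m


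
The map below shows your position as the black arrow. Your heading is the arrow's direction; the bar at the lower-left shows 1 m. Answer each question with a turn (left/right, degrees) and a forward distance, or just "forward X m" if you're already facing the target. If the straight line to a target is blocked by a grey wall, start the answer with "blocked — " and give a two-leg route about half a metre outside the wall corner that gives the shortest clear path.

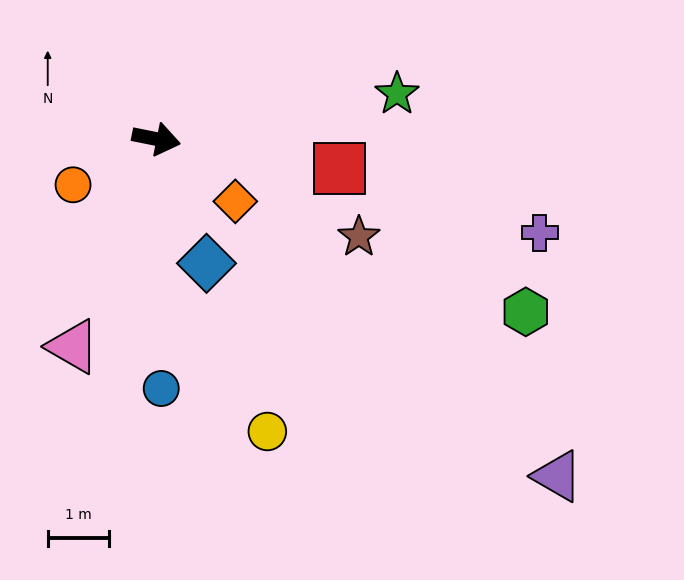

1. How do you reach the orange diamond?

turn right 27°, forward 1.6 m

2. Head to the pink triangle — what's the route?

turn right 101°, forward 3.7 m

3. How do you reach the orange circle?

turn right 140°, forward 1.6 m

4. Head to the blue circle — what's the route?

turn right 78°, forward 4.1 m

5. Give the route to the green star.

turn left 22°, forward 4.0 m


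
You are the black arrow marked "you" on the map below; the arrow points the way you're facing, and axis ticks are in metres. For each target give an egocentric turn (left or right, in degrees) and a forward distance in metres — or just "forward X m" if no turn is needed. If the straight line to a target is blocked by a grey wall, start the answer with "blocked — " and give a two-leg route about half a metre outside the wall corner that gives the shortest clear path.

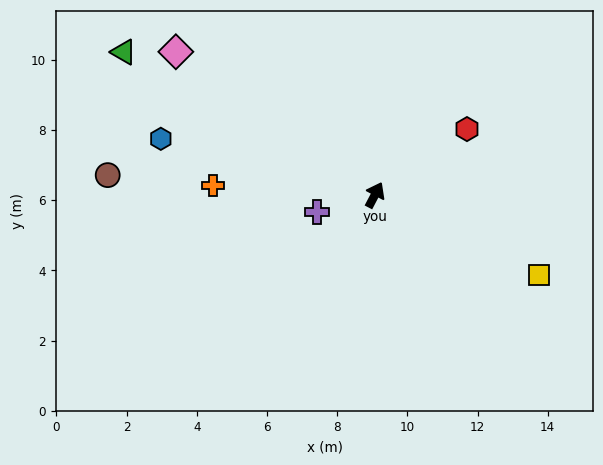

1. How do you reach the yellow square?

turn right 88°, forward 5.2 m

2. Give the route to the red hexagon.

turn right 27°, forward 3.2 m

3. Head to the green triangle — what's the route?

turn left 88°, forward 8.2 m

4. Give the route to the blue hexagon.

turn left 103°, forward 6.3 m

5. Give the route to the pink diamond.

turn left 82°, forward 7.0 m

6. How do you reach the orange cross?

turn left 114°, forward 4.6 m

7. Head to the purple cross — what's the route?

turn left 134°, forward 1.7 m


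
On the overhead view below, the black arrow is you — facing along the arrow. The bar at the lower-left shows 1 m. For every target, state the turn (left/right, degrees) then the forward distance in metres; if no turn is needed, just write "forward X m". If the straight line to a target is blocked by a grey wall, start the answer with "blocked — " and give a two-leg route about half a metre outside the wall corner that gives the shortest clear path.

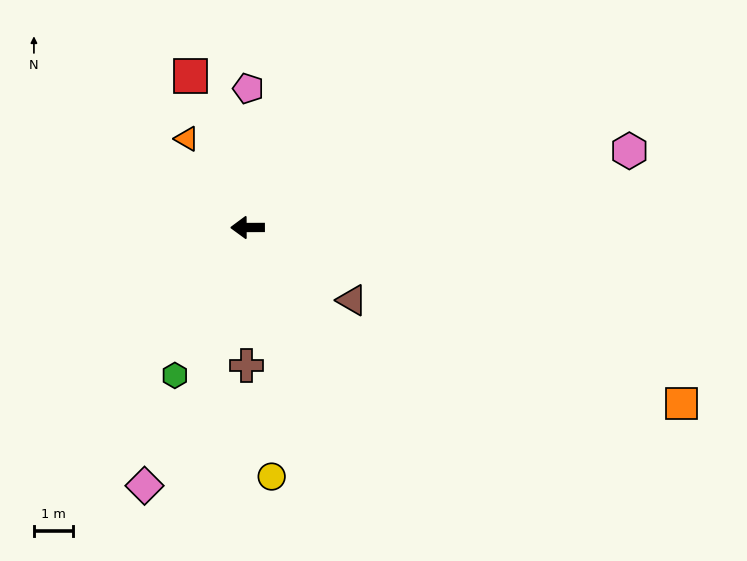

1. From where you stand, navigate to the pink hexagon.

turn right 169°, forward 9.9 m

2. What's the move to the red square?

turn right 70°, forward 4.1 m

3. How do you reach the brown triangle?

turn left 145°, forward 3.2 m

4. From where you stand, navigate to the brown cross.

turn left 89°, forward 3.5 m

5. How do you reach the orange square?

turn left 158°, forward 11.9 m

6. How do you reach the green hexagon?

turn left 64°, forward 4.2 m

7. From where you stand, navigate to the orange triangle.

turn right 56°, forward 2.7 m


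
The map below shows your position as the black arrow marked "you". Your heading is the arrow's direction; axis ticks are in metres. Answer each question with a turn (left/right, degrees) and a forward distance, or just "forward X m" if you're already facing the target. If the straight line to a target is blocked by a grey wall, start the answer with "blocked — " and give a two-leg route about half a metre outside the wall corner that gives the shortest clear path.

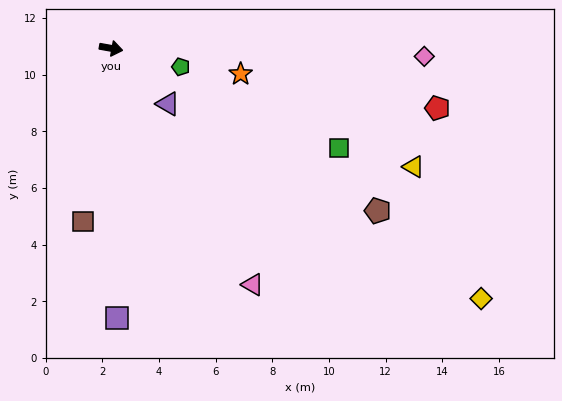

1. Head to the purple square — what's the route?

turn right 79°, forward 9.5 m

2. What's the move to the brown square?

turn right 89°, forward 6.2 m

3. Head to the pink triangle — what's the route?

turn right 49°, forward 9.7 m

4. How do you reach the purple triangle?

turn right 34°, forward 2.8 m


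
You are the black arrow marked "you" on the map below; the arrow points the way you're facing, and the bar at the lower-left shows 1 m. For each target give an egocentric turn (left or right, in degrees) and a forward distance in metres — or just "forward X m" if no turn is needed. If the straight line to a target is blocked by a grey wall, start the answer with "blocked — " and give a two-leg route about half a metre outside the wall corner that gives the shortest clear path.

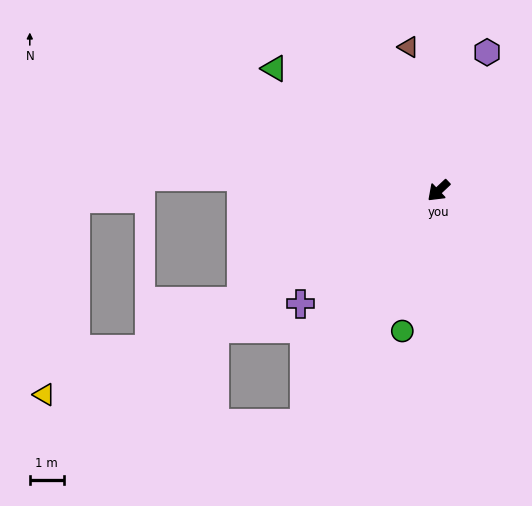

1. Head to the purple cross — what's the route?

turn right 4°, forward 5.3 m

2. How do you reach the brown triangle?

turn right 122°, forward 4.3 m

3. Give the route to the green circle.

turn left 32°, forward 4.3 m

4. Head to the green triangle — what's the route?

turn right 80°, forward 6.0 m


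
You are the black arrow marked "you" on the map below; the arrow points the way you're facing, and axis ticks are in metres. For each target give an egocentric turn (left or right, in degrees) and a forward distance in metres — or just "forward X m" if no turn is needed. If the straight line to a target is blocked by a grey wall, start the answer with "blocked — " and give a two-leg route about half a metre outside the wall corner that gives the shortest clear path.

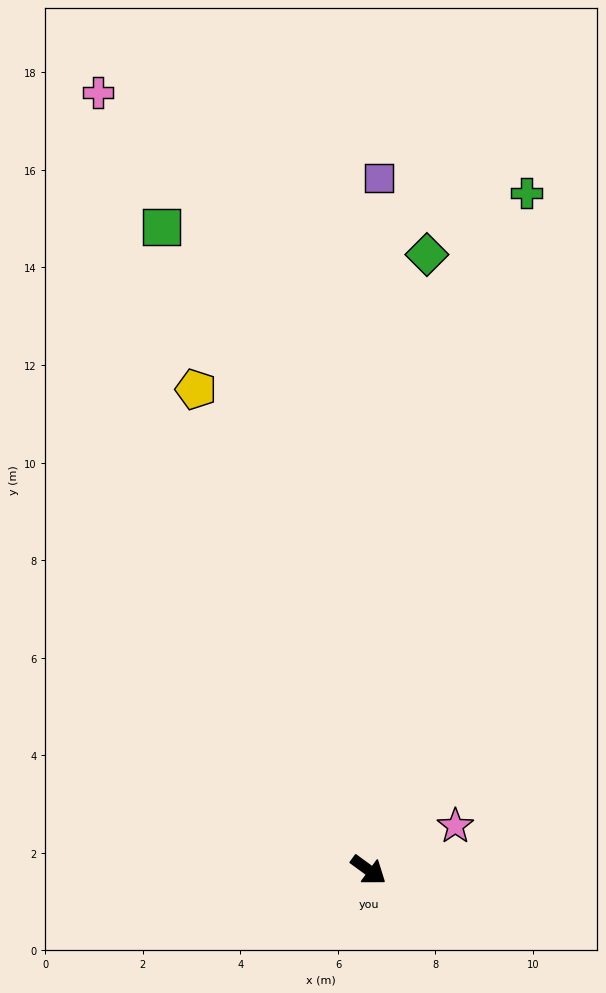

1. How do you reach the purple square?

turn left 125°, forward 14.2 m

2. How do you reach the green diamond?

turn left 121°, forward 12.7 m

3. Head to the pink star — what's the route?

turn left 63°, forward 2.0 m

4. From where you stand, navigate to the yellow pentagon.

turn left 146°, forward 10.5 m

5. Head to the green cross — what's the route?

turn left 113°, forward 14.2 m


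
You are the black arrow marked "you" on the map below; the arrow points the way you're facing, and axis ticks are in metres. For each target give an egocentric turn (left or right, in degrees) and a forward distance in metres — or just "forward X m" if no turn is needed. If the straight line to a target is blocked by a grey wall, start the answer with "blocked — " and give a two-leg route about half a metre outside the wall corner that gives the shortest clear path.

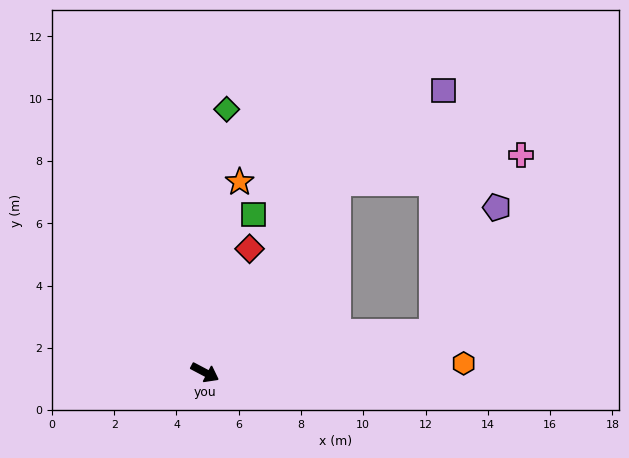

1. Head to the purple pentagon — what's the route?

blocked — turn left 38°, forward 7.4 m, then turn left 52°, forward 4.5 m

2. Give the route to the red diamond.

turn left 98°, forward 4.2 m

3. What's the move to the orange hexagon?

turn left 30°, forward 8.3 m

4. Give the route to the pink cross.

blocked — turn left 83°, forward 7.4 m, then turn right 47°, forward 5.9 m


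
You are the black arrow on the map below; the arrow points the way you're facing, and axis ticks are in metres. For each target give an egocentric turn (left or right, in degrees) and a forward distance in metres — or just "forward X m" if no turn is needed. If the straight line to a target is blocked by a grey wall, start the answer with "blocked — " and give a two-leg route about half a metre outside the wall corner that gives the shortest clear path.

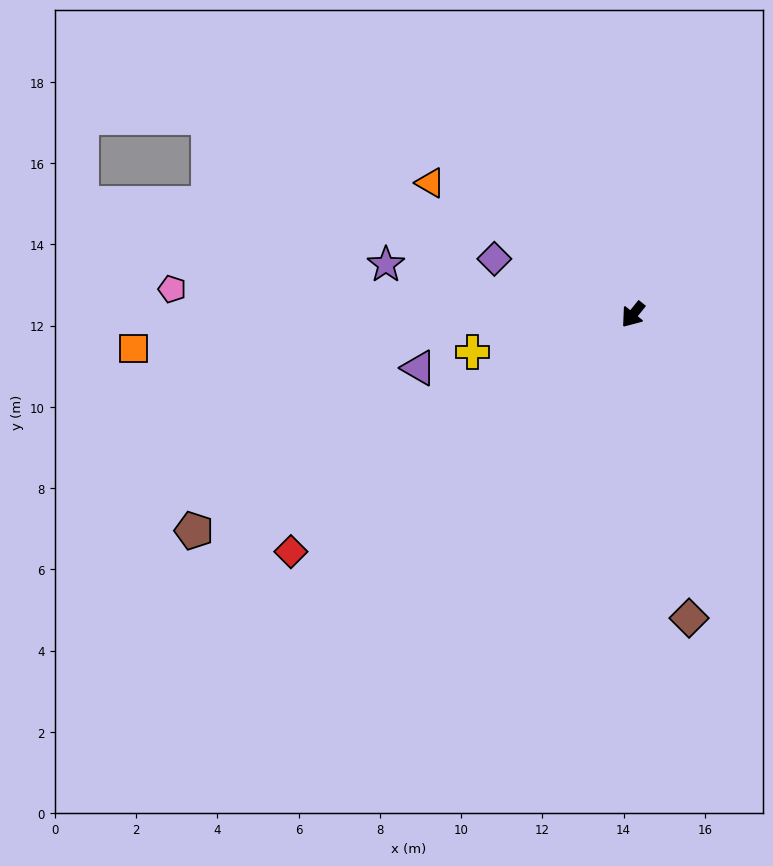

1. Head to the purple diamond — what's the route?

turn right 73°, forward 3.7 m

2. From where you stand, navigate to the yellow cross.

turn right 38°, forward 4.1 m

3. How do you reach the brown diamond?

turn left 49°, forward 7.6 m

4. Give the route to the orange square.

turn right 47°, forward 12.3 m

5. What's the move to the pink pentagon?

turn right 54°, forward 11.4 m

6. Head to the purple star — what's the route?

turn right 63°, forward 6.2 m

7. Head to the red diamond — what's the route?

turn right 16°, forward 10.2 m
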